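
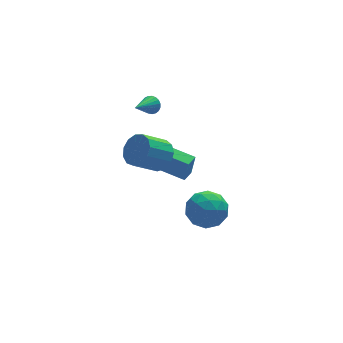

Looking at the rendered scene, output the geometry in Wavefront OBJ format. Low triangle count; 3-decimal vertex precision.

v 2.66 1.93 -0.529
v 3.201 1.296 0.058
v 1.822 1.115 1.136
v 1.28 1.75 0.549
v 3.293 1.824 0.263
v 1.914 1.644 1.342
v 3.184 2.387 0.217
v 1.804 2.207 1.296
v 2.908 2.804 -0.066
v 1.529 2.624 1.013
v 2.553 2.944 -0.496
v 1.174 2.764 0.583
v 2.232 2.762 -0.937
v 0.853 2.582 0.142
v 2.047 2.316 -1.248
v 0.668 2.136 -0.17
v 2.056 1.747 -1.331
v 0.677 1.567 -0.253
v 2.257 1.237 -1.16
v 0.878 1.056 -0.081
v 2.586 0.946 -0.788
v 1.207 0.766 0.29
v 2.938 0.968 -0.334
v 1.559 0.788 0.744
v 2.786 3.613 -3.028
v 2.98 3.503 -1.615
v 3.379 4.164 -3.066
v 3.573 4.053 -1.654
v 4.127 2.147 -3.326
v 4.321 2.036 -1.914
v 4.72 2.697 -3.365
v 4.914 2.587 -1.952
v 3.651 -2.744 -1.263
v 4.334 -3.139 -0.375
v 2.186 -3.801 -0.605
v 2.869 -4.196 0.283
v 2.522 -3.06 0.261
v 3.427 -2.407 -0.146
v 3.093 -4.533 -0.834
v 3.998 -3.88 -1.241
v 3.989 -4.245 -0.11
v 3.637 -3.334 0.567
v 2.883 -3.606 -1.547
v 2.531 -2.695 -0.87
v 4.121 -2.849 -0.877
v 2.399 -4.091 -0.103
v 2.195 -3.423 -0.116
v 2.596 -3.656 0.406
v 3.588 -2.418 -0.742
v 3.99 -2.651 -0.22
v 2.924 -2.604 0.154
v 2.53 -4.289 -0.76
v 2.932 -4.522 -0.238
v 3.924 -3.284 -1.386
v 4.325 -3.517 -0.864
v 3.596 -4.336 -1.134
v 4.32 -3.731 -0.199
v 3.459 -4.352 0.188
v 3.59 -4.55 -0.469
v 4.123 -4.167 -0.708
v 4.113 -3.196 0.199
v 3.252 -3.817 0.585
v 3.047 -3.149 0.572
v 3.58 -2.765 0.333
v 3.91 -3.846 0.354
v 3.268 -3.123 -1.565
v 2.407 -3.744 -1.179
v 2.94 -4.175 -1.313
v 3.473 -3.791 -1.552
v 3.061 -2.588 -1.168
v 2.2 -3.209 -0.781
v 2.397 -2.773 -0.272
v 2.93 -2.39 -0.511
v 2.61 -3.094 -1.334
v 2.433 2.641 3.216
v 2.58 2.894 3.716
v 1.267 1.839 3.964
v 2.417 3.049 3.628
v 2.256 3.132 3.468
v 2.127 3.131 3.265
v 2.05 3.045 3.053
v 2.039 2.889 2.869
v 2.096 2.69 2.746
v 2.212 2.483 2.703
v 2.365 2.303 2.749
v 2.531 2.181 2.876
v 2.679 2.139 3.062
v 2.784 2.183 3.274
v 2.829 2.307 3.476
v 2.805 2.488 3.633
v 2.717 2.696 3.718
f 2 1 5
f 2 5 3
f 3 5 6
f 3 6 4
f 5 1 7
f 5 7 6
f 6 7 8
f 6 8 4
f 7 1 9
f 7 9 8
f 8 9 10
f 8 10 4
f 9 1 11
f 9 11 10
f 10 11 12
f 10 12 4
f 11 1 13
f 11 13 12
f 12 13 14
f 12 14 4
f 13 1 15
f 13 15 14
f 14 15 16
f 14 16 4
f 15 1 17
f 15 17 16
f 16 17 18
f 16 18 4
f 17 1 19
f 17 19 18
f 18 19 20
f 18 20 4
f 19 1 21
f 19 21 20
f 20 21 22
f 20 22 4
f 21 1 23
f 21 23 22
f 22 23 24
f 22 24 4
f 23 1 2
f 23 2 24
f 24 2 3
f 24 3 4
f 26 28 25
f 29 26 25
f 25 28 27
f 27 29 25
f 26 32 28
f 30 26 29
f 30 32 26
f 28 32 27
f 31 29 27
f 27 32 31
f 31 30 29
f 32 30 31
f 33 70 49
f 70 44 73
f 49 73 38
f 70 73 49
f 33 49 45
f 49 38 50
f 45 50 34
f 49 50 45
f 33 45 54
f 45 34 55
f 54 55 40
f 45 55 54
f 33 54 66
f 54 40 69
f 66 69 43
f 54 69 66
f 33 66 70
f 66 43 74
f 70 74 44
f 66 74 70
f 34 50 61
f 50 38 64
f 61 64 42
f 50 64 61
f 38 73 51
f 73 44 72
f 51 72 37
f 73 72 51
f 44 74 71
f 74 43 67
f 71 67 35
f 74 67 71
f 43 69 68
f 69 40 56
f 68 56 39
f 69 56 68
f 40 55 60
f 55 34 57
f 60 57 41
f 55 57 60
f 36 62 48
f 62 42 63
f 48 63 37
f 62 63 48
f 36 48 46
f 48 37 47
f 46 47 35
f 48 47 46
f 36 46 53
f 46 35 52
f 53 52 39
f 46 52 53
f 36 53 58
f 53 39 59
f 58 59 41
f 53 59 58
f 36 58 62
f 58 41 65
f 62 65 42
f 58 65 62
f 37 63 51
f 63 42 64
f 51 64 38
f 63 64 51
f 35 47 71
f 47 37 72
f 71 72 44
f 47 72 71
f 39 52 68
f 52 35 67
f 68 67 43
f 52 67 68
f 41 59 60
f 59 39 56
f 60 56 40
f 59 56 60
f 42 65 61
f 65 41 57
f 61 57 34
f 65 57 61
f 76 75 78
f 76 78 77
f 78 75 79
f 78 79 77
f 79 75 80
f 79 80 77
f 80 75 81
f 80 81 77
f 81 75 82
f 81 82 77
f 82 75 83
f 82 83 77
f 83 75 84
f 83 84 77
f 84 75 85
f 84 85 77
f 85 75 86
f 85 86 77
f 86 75 87
f 86 87 77
f 87 75 88
f 87 88 77
f 88 75 89
f 88 89 77
f 89 75 90
f 89 90 77
f 90 75 91
f 90 91 77
f 91 75 76
f 91 76 77



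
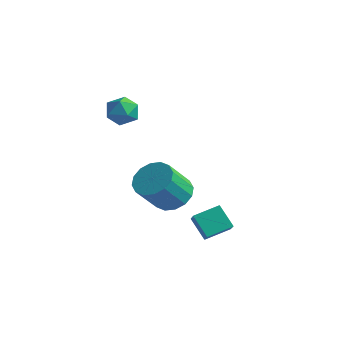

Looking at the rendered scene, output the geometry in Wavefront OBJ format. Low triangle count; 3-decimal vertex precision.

v 0.748 3.169 -3.038
v 1.753 3.285 -2.843
v 1.617 2.087 -1.428
v 0.612 1.971 -1.622
v 1.511 3.659 -2.55
v 1.376 2.461 -1.134
v 1.065 3.902 -2.387
v 0.93 2.703 -0.971
v 0.534 3.948 -2.399
v 0.398 2.75 -0.983
v 0.06 3.786 -2.582
v -0.075 2.587 -1.166
v -0.229 3.458 -2.887
v -0.365 2.26 -1.471
v -0.257 3.053 -3.232
v -0.393 1.855 -1.817
v -0.016 2.679 -3.526
v -0.151 1.481 -2.11
v 0.43 2.437 -3.689
v 0.295 1.238 -2.273
v 0.962 2.39 -3.677
v 0.826 1.192 -2.261
v 1.435 2.553 -3.494
v 1.3 1.354 -2.078
v 1.725 2.88 -3.189
v 1.589 1.682 -1.773
v -1.131 2.135 2.774
v -0.82 2.494 2.067
v -0.92 0.886 2.233
v -0.609 1.245 1.526
v -0.172 1.293 2.255
v -0.303 2.065 2.59
v -1.437 1.315 1.71
v -1.568 2.087 2.045
v -1.009 1.987 1.41
v -0.227 1.974 1.747
v -1.513 1.406 2.553
v -0.731 1.393 2.89
v 2.697 2.141 -3.415
v 3.348 1.561 -2.728
v 3.236 3.219 -3.017
v 3.888 2.64 -2.33
v 3.572 2.04 -4.33
v 4.224 1.461 -3.643
v 4.112 3.119 -3.932
v 4.763 2.539 -3.245
f 2 1 5
f 2 5 3
f 3 5 6
f 3 6 4
f 5 1 7
f 5 7 6
f 6 7 8
f 6 8 4
f 7 1 9
f 7 9 8
f 8 9 10
f 8 10 4
f 9 1 11
f 9 11 10
f 10 11 12
f 10 12 4
f 11 1 13
f 11 13 12
f 12 13 14
f 12 14 4
f 13 1 15
f 13 15 14
f 14 15 16
f 14 16 4
f 15 1 17
f 15 17 16
f 16 17 18
f 16 18 4
f 17 1 19
f 17 19 18
f 18 19 20
f 18 20 4
f 19 1 21
f 19 21 20
f 20 21 22
f 20 22 4
f 21 1 23
f 21 23 22
f 22 23 24
f 22 24 4
f 23 1 25
f 23 25 24
f 24 25 26
f 24 26 4
f 25 1 2
f 25 2 26
f 26 2 3
f 26 3 4
f 27 38 32
f 27 32 28
f 27 28 34
f 27 34 37
f 27 37 38
f 28 32 36
f 32 38 31
f 38 37 29
f 37 34 33
f 34 28 35
f 30 36 31
f 30 31 29
f 30 29 33
f 30 33 35
f 30 35 36
f 31 36 32
f 29 31 38
f 33 29 37
f 35 33 34
f 36 35 28
f 40 42 39
f 43 40 39
f 39 42 41
f 41 43 39
f 40 46 42
f 44 40 43
f 44 46 40
f 42 46 41
f 45 43 41
f 41 46 45
f 45 44 43
f 46 44 45



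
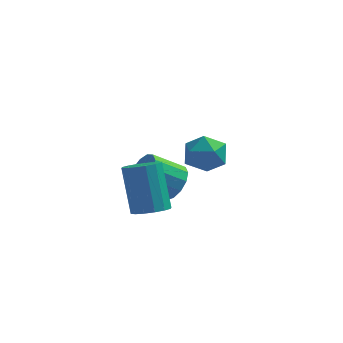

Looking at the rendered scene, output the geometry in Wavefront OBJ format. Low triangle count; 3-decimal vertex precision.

v -1.754 -0.17 2.894
v -1.413 0.039 3.586
v -1.407 -1.399 3.094
v -1.066 -1.19 3.786
v -1.861 -1.167 3.71
v -2.075 -0.407 3.587
v -0.745 -0.953 3.093
v -0.959 -0.193 2.97
v -0.789 -0.445 3.709
v -1.478 -0.578 4.09
v -1.342 -0.782 2.59
v -2.031 -0.915 2.971
v -3.246 -0.071 0.057
v -2.811 0.435 -0.076
v -3.238 1.236 1.57
v -3.674 0.731 1.703
v -3.119 0.542 -0.208
v -3.546 1.344 1.438
v -3.461 0.486 -0.27
v -3.888 1.287 1.377
v -3.746 0.28 -0.243
v -4.173 1.081 1.403
v -3.896 -0.02 -0.137
v -4.323 0.782 1.51
v -3.873 -0.333 0.022
v -4.3 0.468 1.668
v -3.682 -0.576 0.19
v -4.109 0.225 1.836
v -3.374 -0.684 0.322
v -3.801 0.118 1.968
v -3.032 -0.627 0.383
v -3.459 0.174 2.03
v -2.747 -0.421 0.357
v -3.174 0.38 2.003
v -2.597 -0.122 0.25
v -3.024 0.68 1.897
v -2.62 0.192 0.092
v -3.047 0.993 1.738
v -2.942 3.291 -0.794
v -2.476 3.225 -0.172
v -3.552 2.863 0.596
v -4.018 2.929 -0.026
v -2.619 3.64 -0.176
v -3.695 3.279 0.592
v -2.864 3.945 -0.376
v -3.94 3.583 0.391
v -3.134 4.042 -0.709
v -4.21 3.68 0.058
v -3.343 3.901 -1.069
v -4.419 3.539 -0.301
v -3.425 3.566 -1.341
v -4.501 3.204 -0.574
v -3.353 3.143 -1.44
v -4.429 2.781 -0.672
v -3.151 2.768 -1.333
v -4.227 2.406 -0.566
v -2.883 2.559 -1.055
v -3.958 2.197 -0.288
v -2.633 2.582 -0.695
v -3.709 2.22 0.073
v -2.481 2.83 -0.365
v -3.557 2.468 0.402
f 1 12 6
f 1 6 2
f 1 2 8
f 1 8 11
f 1 11 12
f 2 6 10
f 6 12 5
f 12 11 3
f 11 8 7
f 8 2 9
f 4 10 5
f 4 5 3
f 4 3 7
f 4 7 9
f 4 9 10
f 5 10 6
f 3 5 12
f 7 3 11
f 9 7 8
f 10 9 2
f 14 13 17
f 14 17 15
f 15 17 18
f 15 18 16
f 17 13 19
f 17 19 18
f 18 19 20
f 18 20 16
f 19 13 21
f 19 21 20
f 20 21 22
f 20 22 16
f 21 13 23
f 21 23 22
f 22 23 24
f 22 24 16
f 23 13 25
f 23 25 24
f 24 25 26
f 24 26 16
f 25 13 27
f 25 27 26
f 26 27 28
f 26 28 16
f 27 13 29
f 27 29 28
f 28 29 30
f 28 30 16
f 29 13 31
f 29 31 30
f 30 31 32
f 30 32 16
f 31 13 33
f 31 33 32
f 32 33 34
f 32 34 16
f 33 13 35
f 33 35 34
f 34 35 36
f 34 36 16
f 35 13 37
f 35 37 36
f 36 37 38
f 36 38 16
f 37 13 14
f 37 14 38
f 38 14 15
f 38 15 16
f 40 39 43
f 40 43 41
f 41 43 44
f 41 44 42
f 43 39 45
f 43 45 44
f 44 45 46
f 44 46 42
f 45 39 47
f 45 47 46
f 46 47 48
f 46 48 42
f 47 39 49
f 47 49 48
f 48 49 50
f 48 50 42
f 49 39 51
f 49 51 50
f 50 51 52
f 50 52 42
f 51 39 53
f 51 53 52
f 52 53 54
f 52 54 42
f 53 39 55
f 53 55 54
f 54 55 56
f 54 56 42
f 55 39 57
f 55 57 56
f 56 57 58
f 56 58 42
f 57 39 59
f 57 59 58
f 58 59 60
f 58 60 42
f 59 39 61
f 59 61 60
f 60 61 62
f 60 62 42
f 61 39 40
f 61 40 62
f 62 40 41
f 62 41 42



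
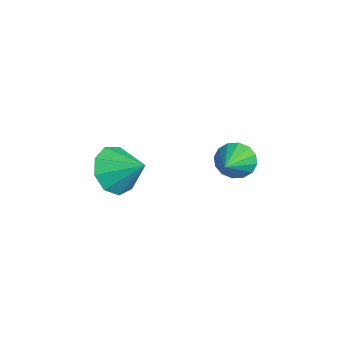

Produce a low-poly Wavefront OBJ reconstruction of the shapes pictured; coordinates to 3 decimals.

v -3.918 1.417 -3.158
v -3.544 1.604 -3.694
v -2.742 0.883 -2.522
v -3.536 1.88 -3.477
v -3.63 2.033 -3.174
v -3.802 2.02 -2.867
v -4.005 1.846 -2.638
v -4.184 1.557 -2.548
v -4.293 1.231 -2.622
v -4.301 0.954 -2.839
v -4.206 0.801 -3.142
v -4.035 0.814 -3.449
v -3.832 0.988 -3.678
v -3.652 1.277 -3.768
v -3.269 -2.317 -2.722
v -2.507 -2.739 -2.983
v -2.591 -1.503 -2.058
v -2.65 -2.289 -3.388
v -3.083 -1.852 -3.482
v -3.603 -1.632 -3.22
v -3.967 -1.733 -2.725
v -4.004 -2.107 -2.229
v -3.698 -2.579 -1.963
v -3.19 -2.928 -2.053
v -2.72 -2.992 -2.456
f 2 1 4
f 2 4 3
f 4 1 5
f 4 5 3
f 5 1 6
f 5 6 3
f 6 1 7
f 6 7 3
f 7 1 8
f 7 8 3
f 8 1 9
f 8 9 3
f 9 1 10
f 9 10 3
f 10 1 11
f 10 11 3
f 11 1 12
f 11 12 3
f 12 1 13
f 12 13 3
f 13 1 14
f 13 14 3
f 14 1 2
f 14 2 3
f 16 15 18
f 16 18 17
f 18 15 19
f 18 19 17
f 19 15 20
f 19 20 17
f 20 15 21
f 20 21 17
f 21 15 22
f 21 22 17
f 22 15 23
f 22 23 17
f 23 15 24
f 23 24 17
f 24 15 25
f 24 25 17
f 25 15 16
f 25 16 17



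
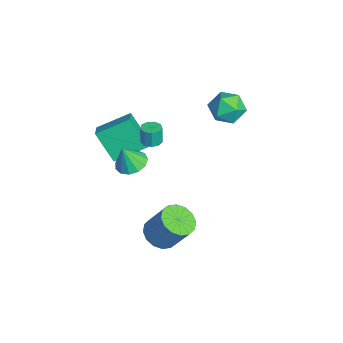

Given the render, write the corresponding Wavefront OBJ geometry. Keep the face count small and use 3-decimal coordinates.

v 2.42 -1.085 1.948
v 2.787 -1.493 1.988
v 2.686 -1.484 2.993
v 2.32 -1.075 2.952
v 2.962 -1.161 2.003
v 2.861 -1.151 3.008
v 2.885 -0.793 1.991
v 2.784 -0.783 2.996
v 2.59 -0.562 1.959
v 2.489 -0.552 2.964
v 2.216 -0.575 1.922
v 2.115 -0.565 2.927
v 1.937 -0.827 1.897
v 1.836 -0.817 2.901
v 1.885 -1.2 1.895
v 1.784 -1.19 2.9
v 2.083 -1.518 1.918
v 1.983 -1.509 2.923
v 2.439 -1.634 1.955
v 2.339 -1.625 2.96
v 2.263 -2.09 0.196
v 3.09 -2.325 0.064
v 2.337 -2.55 1.484
v 3.102 -1.864 0.228
v 2.848 -1.474 0.382
v 2.408 -1.28 0.477
v 1.922 -1.343 0.482
v 1.544 -1.643 0.397
v 1.394 -2.086 0.248
v 1.521 -2.529 0.082
v 1.882 -2.834 -0.048
v 2.365 -2.902 -0.1
v 2.815 -2.712 -0.058
v -0.572 -2.531 -1.848
v -1.447 -3.338 -0.241
v -0.612 -0.726 -0.964
v -1.486 -1.533 0.644
v 0.426 -2.727 -1.404
v -0.448 -3.534 0.204
v 0.387 -0.922 -0.519
v -0.488 -1.729 1.088
v 3.521 -0.856 -4.764
v 4.469 -0.911 -5.079
v 5.066 -0.079 -3.432
v 4.119 -0.024 -3.116
v 4.298 -0.452 -5.249
v 4.895 0.379 -3.601
v 3.918 -0.102 -5.288
v 4.516 0.729 -3.64
v 3.433 0.046 -5.187
v 4.03 0.878 -3.539
v 2.971 -0.047 -4.973
v 3.568 0.784 -3.325
v 2.657 -0.357 -4.702
v 3.254 0.474 -3.054
v 2.574 -0.801 -4.448
v 3.171 0.031 -2.801
v 2.745 -1.259 -4.279
v 3.342 -0.428 -2.631
v 3.124 -1.609 -4.24
v 3.722 -0.778 -2.592
v 3.61 -1.758 -4.341
v 4.207 -0.926 -2.693
v 4.072 -1.664 -4.555
v 4.669 -0.833 -2.907
v 4.386 -1.354 -4.826
v 4.983 -0.523 -3.178
v 0.439 3.708 3.047
v 0.855 4.044 2.129
v 0.325 2.116 2.411
v 0.741 2.452 1.493
v 1.343 2.414 2.367
v 1.414 3.398 2.76
v -0.234 2.762 1.78
v -0.163 3.746 2.173
v 0.439 3.46 1.346
v 1.414 3.245 1.709
v -0.234 2.915 2.831
v 0.741 2.7 3.194
f 2 1 5
f 2 5 3
f 3 5 6
f 3 6 4
f 5 1 7
f 5 7 6
f 6 7 8
f 6 8 4
f 7 1 9
f 7 9 8
f 8 9 10
f 8 10 4
f 9 1 11
f 9 11 10
f 10 11 12
f 10 12 4
f 11 1 13
f 11 13 12
f 12 13 14
f 12 14 4
f 13 1 15
f 13 15 14
f 14 15 16
f 14 16 4
f 15 1 17
f 15 17 16
f 16 17 18
f 16 18 4
f 17 1 19
f 17 19 18
f 18 19 20
f 18 20 4
f 19 1 2
f 19 2 20
f 20 2 3
f 20 3 4
f 22 21 24
f 22 24 23
f 24 21 25
f 24 25 23
f 25 21 26
f 25 26 23
f 26 21 27
f 26 27 23
f 27 21 28
f 27 28 23
f 28 21 29
f 28 29 23
f 29 21 30
f 29 30 23
f 30 21 31
f 30 31 23
f 31 21 32
f 31 32 23
f 32 21 33
f 32 33 23
f 33 21 22
f 33 22 23
f 35 37 34
f 38 35 34
f 34 37 36
f 36 38 34
f 35 41 37
f 39 35 38
f 39 41 35
f 37 41 36
f 40 38 36
f 36 41 40
f 40 39 38
f 41 39 40
f 43 42 46
f 43 46 44
f 44 46 47
f 44 47 45
f 46 42 48
f 46 48 47
f 47 48 49
f 47 49 45
f 48 42 50
f 48 50 49
f 49 50 51
f 49 51 45
f 50 42 52
f 50 52 51
f 51 52 53
f 51 53 45
f 52 42 54
f 52 54 53
f 53 54 55
f 53 55 45
f 54 42 56
f 54 56 55
f 55 56 57
f 55 57 45
f 56 42 58
f 56 58 57
f 57 58 59
f 57 59 45
f 58 42 60
f 58 60 59
f 59 60 61
f 59 61 45
f 60 42 62
f 60 62 61
f 61 62 63
f 61 63 45
f 62 42 64
f 62 64 63
f 63 64 65
f 63 65 45
f 64 42 66
f 64 66 65
f 65 66 67
f 65 67 45
f 66 42 43
f 66 43 67
f 67 43 44
f 67 44 45
f 68 79 73
f 68 73 69
f 68 69 75
f 68 75 78
f 68 78 79
f 69 73 77
f 73 79 72
f 79 78 70
f 78 75 74
f 75 69 76
f 71 77 72
f 71 72 70
f 71 70 74
f 71 74 76
f 71 76 77
f 72 77 73
f 70 72 79
f 74 70 78
f 76 74 75
f 77 76 69



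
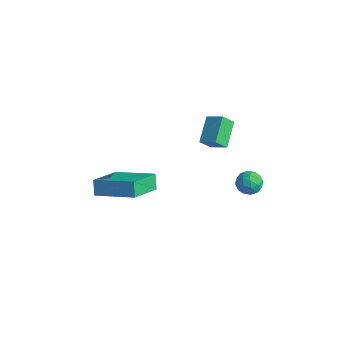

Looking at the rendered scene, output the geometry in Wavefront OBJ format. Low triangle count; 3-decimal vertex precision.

v -0.391 -4.954 1.609
v 1.416 -3.983 2.218
v -1.038 -3.171 0.684
v 0.769 -2.2 1.293
v -0.009 -5.2 0.867
v 1.798 -4.229 1.476
v -0.656 -3.417 -0.058
v 1.151 -2.446 0.551
v 0.732 0.937 3.823
v 1.591 1.201 4.262
v 0.87 1.525 3.197
v 1.73 1.789 3.635
v 1.47 -0.109 3.005
v 2.33 0.155 3.443
v 1.609 0.479 2.378
v 2.468 0.743 2.817
v 2.496 2.549 -0.128
v 3.182 2.366 -0.211
v 2.178 1.654 -0.789
v 2.864 1.471 -0.872
v 2.549 1.398 -0.234
v 2.745 1.951 0.174
v 2.615 2.069 -1.174
v 2.811 2.622 -0.766
v 3.255 2.069 -0.857
v 3.215 1.654 -0.277
v 2.145 2.366 -0.723
v 2.105 1.951 -0.143
v 2.867 2.536 -0.111
v 2.493 1.484 -0.889
v 2.307 1.441 -0.514
v 2.711 1.334 -0.562
v 2.61 2.292 0.115
v 3.014 2.184 0.066
v 2.641 1.615 0.052
v 2.346 1.836 -1.066
v 2.75 1.728 -1.115
v 2.649 2.686 -0.438
v 3.053 2.579 -0.486
v 2.719 2.405 -1.052
v 3.314 2.254 -0.54
v 3.126 1.728 -0.929
v 2.98 2.08 -1.106
v 3.096 2.405 -0.866
v 3.29 2.01 -0.199
v 3.102 1.484 -0.587
v 2.917 1.441 -0.212
v 3.033 1.766 0.028
v 3.333 1.836 -0.579
v 2.258 2.536 -0.413
v 2.07 2.01 -0.801
v 2.327 2.254 -1.028
v 2.443 2.579 -0.788
v 2.234 2.292 -0.071
v 2.046 1.766 -0.46
v 2.264 1.615 -0.134
v 2.38 1.94 0.106
v 2.027 2.184 -0.421
f 2 4 1
f 5 2 1
f 1 4 3
f 3 5 1
f 2 8 4
f 6 2 5
f 6 8 2
f 4 8 3
f 7 5 3
f 3 8 7
f 7 6 5
f 8 6 7
f 10 12 9
f 13 10 9
f 9 12 11
f 11 13 9
f 10 16 12
f 14 10 13
f 14 16 10
f 12 16 11
f 15 13 11
f 11 16 15
f 15 14 13
f 16 14 15
f 17 54 33
f 54 28 57
f 33 57 22
f 54 57 33
f 17 33 29
f 33 22 34
f 29 34 18
f 33 34 29
f 17 29 38
f 29 18 39
f 38 39 24
f 29 39 38
f 17 38 50
f 38 24 53
f 50 53 27
f 38 53 50
f 17 50 54
f 50 27 58
f 54 58 28
f 50 58 54
f 18 34 45
f 34 22 48
f 45 48 26
f 34 48 45
f 22 57 35
f 57 28 56
f 35 56 21
f 57 56 35
f 28 58 55
f 58 27 51
f 55 51 19
f 58 51 55
f 27 53 52
f 53 24 40
f 52 40 23
f 53 40 52
f 24 39 44
f 39 18 41
f 44 41 25
f 39 41 44
f 20 46 32
f 46 26 47
f 32 47 21
f 46 47 32
f 20 32 30
f 32 21 31
f 30 31 19
f 32 31 30
f 20 30 37
f 30 19 36
f 37 36 23
f 30 36 37
f 20 37 42
f 37 23 43
f 42 43 25
f 37 43 42
f 20 42 46
f 42 25 49
f 46 49 26
f 42 49 46
f 21 47 35
f 47 26 48
f 35 48 22
f 47 48 35
f 19 31 55
f 31 21 56
f 55 56 28
f 31 56 55
f 23 36 52
f 36 19 51
f 52 51 27
f 36 51 52
f 25 43 44
f 43 23 40
f 44 40 24
f 43 40 44
f 26 49 45
f 49 25 41
f 45 41 18
f 49 41 45



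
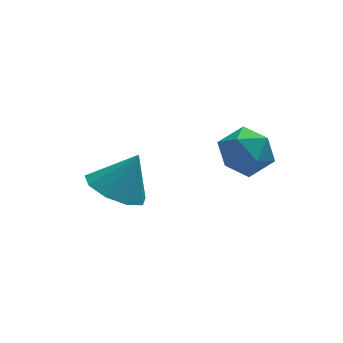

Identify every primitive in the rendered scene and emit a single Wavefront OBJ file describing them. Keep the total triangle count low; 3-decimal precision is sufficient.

v 0.137 0.324 1.117
v 0.643 0.772 0.749
v 0.703 0.476 2.083
v 0.246 1.064 0.936
v -0.202 1.009 1.207
v -0.491 0.634 1.436
v -0.487 0.113 1.516
v -0.191 -0.309 1.409
v 0.259 -0.435 1.166
v 0.652 -0.206 0.899
v 0.803 0.271 0.735
v 1.975 -1.632 3.901
v 2.56 -1.487 4.2
v 2.48 -2.353 3.26
v 3.065 -2.208 3.559
v 2.585 -2.534 3.9
v 2.273 -2.088 4.296
v 2.767 -1.752 3.164
v 2.455 -1.306 3.56
v 3.05 -1.561 3.744
v 2.937 -2.044 4.199
v 2.103 -1.796 3.261
v 1.99 -2.279 3.716
f 2 1 4
f 2 4 3
f 4 1 5
f 4 5 3
f 5 1 6
f 5 6 3
f 6 1 7
f 6 7 3
f 7 1 8
f 7 8 3
f 8 1 9
f 8 9 3
f 9 1 10
f 9 10 3
f 10 1 11
f 10 11 3
f 11 1 2
f 11 2 3
f 12 23 17
f 12 17 13
f 12 13 19
f 12 19 22
f 12 22 23
f 13 17 21
f 17 23 16
f 23 22 14
f 22 19 18
f 19 13 20
f 15 21 16
f 15 16 14
f 15 14 18
f 15 18 20
f 15 20 21
f 16 21 17
f 14 16 23
f 18 14 22
f 20 18 19
f 21 20 13



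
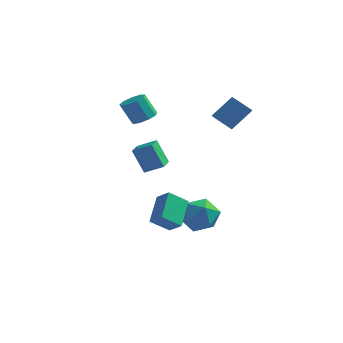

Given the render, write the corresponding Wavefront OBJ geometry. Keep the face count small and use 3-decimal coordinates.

v 2.492 -0.366 3.419
v 3.391 0.415 4.576
v 1.865 0.832 3.097
v 2.764 1.613 4.254
v 3.216 -0.173 2.726
v 4.115 0.608 3.883
v 2.589 1.025 2.404
v 3.488 1.806 3.561
v -1.64 0.119 2.781
v -0.974 -0.015 3.144
v -1.655 0.008 4.402
v -2.32 0.141 4.039
v -1.05 0.504 3.094
v -1.731 0.527 4.351
v -1.402 0.842 2.897
v -2.083 0.865 4.154
v -1.866 0.842 2.646
v -2.547 0.865 3.903
v -2.223 0.503 2.458
v -2.904 0.526 3.716
v -2.307 -0.015 2.422
v -2.988 0.008 3.679
v -2.079 -0.471 2.554
v -2.76 -0.448 3.811
v -1.645 -0.651 2.792
v -2.326 -0.628 4.05
v -1.209 -0.471 3.025
v -1.89 -0.448 4.283
v -1.147 -1.593 -0.421
v -1.874 -1.388 1
v -1.218 -0.423 -0.627
v -1.946 -0.218 0.795
v -0.114 -1.442 0.085
v -0.842 -1.237 1.507
v -0.186 -0.272 -0.12
v -0.913 -0.067 1.301
v 0.905 -3.892 -3.245
v -0.008 -4.42 -2.452
v 0.826 -2.296 -2.274
v -0.088 -2.824 -1.481
v 1.648 -4.236 -2.619
v 0.734 -4.764 -1.826
v 1.568 -2.64 -1.648
v 0.655 -3.168 -0.855
v 1.079 -0.628 -3.054
v 2.019 -0.813 -2.333
v 1.681 -2.067 -4.207
v 2.621 -2.252 -3.486
v 1.514 -2.517 -3.109
v 1.143 -1.628 -2.396
v 2.557 -1.252 -4.144
v 2.186 -0.363 -3.431
v 2.933 -1.198 -3.007
v 2.288 -1.981 -2.367
v 1.412 -0.899 -4.173
v 0.767 -1.682 -3.533
f 2 4 1
f 5 2 1
f 1 4 3
f 3 5 1
f 2 8 4
f 6 2 5
f 6 8 2
f 4 8 3
f 7 5 3
f 3 8 7
f 7 6 5
f 8 6 7
f 10 9 13
f 10 13 11
f 11 13 14
f 11 14 12
f 13 9 15
f 13 15 14
f 14 15 16
f 14 16 12
f 15 9 17
f 15 17 16
f 16 17 18
f 16 18 12
f 17 9 19
f 17 19 18
f 18 19 20
f 18 20 12
f 19 9 21
f 19 21 20
f 20 21 22
f 20 22 12
f 21 9 23
f 21 23 22
f 22 23 24
f 22 24 12
f 23 9 25
f 23 25 24
f 24 25 26
f 24 26 12
f 25 9 27
f 25 27 26
f 26 27 28
f 26 28 12
f 27 9 10
f 27 10 28
f 28 10 11
f 28 11 12
f 30 32 29
f 33 30 29
f 29 32 31
f 31 33 29
f 30 36 32
f 34 30 33
f 34 36 30
f 32 36 31
f 35 33 31
f 31 36 35
f 35 34 33
f 36 34 35
f 38 40 37
f 41 38 37
f 37 40 39
f 39 41 37
f 38 44 40
f 42 38 41
f 42 44 38
f 40 44 39
f 43 41 39
f 39 44 43
f 43 42 41
f 44 42 43
f 45 56 50
f 45 50 46
f 45 46 52
f 45 52 55
f 45 55 56
f 46 50 54
f 50 56 49
f 56 55 47
f 55 52 51
f 52 46 53
f 48 54 49
f 48 49 47
f 48 47 51
f 48 51 53
f 48 53 54
f 49 54 50
f 47 49 56
f 51 47 55
f 53 51 52
f 54 53 46



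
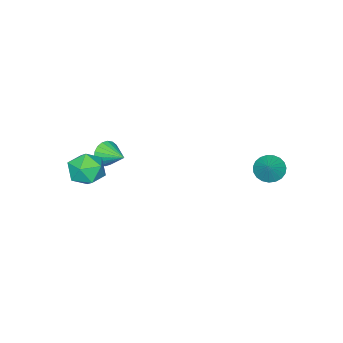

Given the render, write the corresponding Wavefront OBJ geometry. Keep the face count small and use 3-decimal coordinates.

v 0.227 -3.371 0.793
v 0.588 -3.623 1.437
v 0.373 -2.049 1.227
v 0.85 -3.579 1.213
v 0.988 -3.493 0.907
v 0.976 -3.384 0.578
v 0.815 -3.272 0.291
v 0.538 -3.18 0.104
v 0.199 -3.125 0.053
v -0.135 -3.12 0.149
v -0.397 -3.164 0.372
v -0.535 -3.249 0.679
v -0.523 -3.359 1.008
v -0.362 -3.471 1.295
v -0.085 -3.563 1.482
v 0.254 -3.617 1.533
v -4.284 3.396 0.336
v -3.669 3.418 -0.221
v -3.516 3.864 1.204
v -3.813 3.729 -0.261
v -4.038 3.982 -0.198
v -4.306 4.135 -0.042
v -4.571 4.159 0.179
v -4.785 4.052 0.427
v -4.913 3.831 0.659
v -4.933 3.535 0.835
v -4.84 3.215 0.926
v -4.651 2.927 0.914
v -4.399 2.719 0.802
v -4.127 2.629 0.61
v -3.882 2.671 0.37
v -3.707 2.839 0.125
v -3.631 3.103 -0.084
v 1.404 -2.596 1.594
v 2.204 -1.907 1.777
v 2.476 -3.593 0.663
v 3.276 -2.904 0.846
v 2.885 -3.497 1.649
v 2.223 -2.881 2.225
v 2.457 -2.619 0.215
v 1.795 -2.003 0.791
v 2.855 -1.921 0.925
v 3.12 -2.464 1.812
v 1.56 -3.036 0.628
v 1.825 -3.579 1.515
f 2 1 4
f 2 4 3
f 4 1 5
f 4 5 3
f 5 1 6
f 5 6 3
f 6 1 7
f 6 7 3
f 7 1 8
f 7 8 3
f 8 1 9
f 8 9 3
f 9 1 10
f 9 10 3
f 10 1 11
f 10 11 3
f 11 1 12
f 11 12 3
f 12 1 13
f 12 13 3
f 13 1 14
f 13 14 3
f 14 1 15
f 14 15 3
f 15 1 16
f 15 16 3
f 16 1 2
f 16 2 3
f 18 17 20
f 18 20 19
f 20 17 21
f 20 21 19
f 21 17 22
f 21 22 19
f 22 17 23
f 22 23 19
f 23 17 24
f 23 24 19
f 24 17 25
f 24 25 19
f 25 17 26
f 25 26 19
f 26 17 27
f 26 27 19
f 27 17 28
f 27 28 19
f 28 17 29
f 28 29 19
f 29 17 30
f 29 30 19
f 30 17 31
f 30 31 19
f 31 17 32
f 31 32 19
f 32 17 33
f 32 33 19
f 33 17 18
f 33 18 19
f 34 45 39
f 34 39 35
f 34 35 41
f 34 41 44
f 34 44 45
f 35 39 43
f 39 45 38
f 45 44 36
f 44 41 40
f 41 35 42
f 37 43 38
f 37 38 36
f 37 36 40
f 37 40 42
f 37 42 43
f 38 43 39
f 36 38 45
f 40 36 44
f 42 40 41
f 43 42 35



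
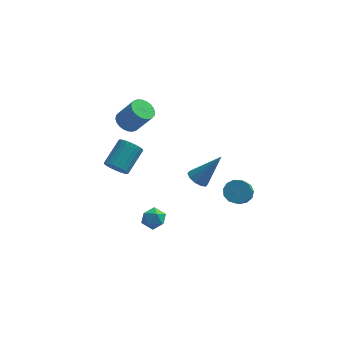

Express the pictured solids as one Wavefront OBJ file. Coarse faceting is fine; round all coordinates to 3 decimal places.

v -2.451 1.277 2.279
v -1.975 1.724 2.028
v -1.132 1.511 3.251
v -1.609 1.063 3.501
v -2.137 1.892 2.169
v -1.294 1.679 3.392
v -2.347 1.967 2.327
v -1.504 1.754 3.55
v -2.573 1.937 2.478
v -1.73 1.723 3.7
v -2.78 1.806 2.598
v -1.938 1.593 3.82
v -2.938 1.594 2.669
v -2.095 1.381 3.892
v -3.021 1.334 2.682
v -2.178 1.121 3.904
v -3.018 1.066 2.632
v -2.175 0.853 3.855
v -2.928 0.829 2.529
v -2.085 0.616 3.752
v -2.766 0.661 2.388
v -1.923 0.448 3.611
v -2.556 0.586 2.23
v -1.713 0.373 3.453
v -2.33 0.617 2.08
v -1.487 0.403 3.302
v -2.122 0.747 1.96
v -1.28 0.534 3.182
v -1.965 0.959 1.888
v -1.122 0.746 3.111
v -1.882 1.219 1.876
v -1.039 1.006 3.098
v -1.885 1.487 1.925
v -1.042 1.274 3.148
v 3.495 -1.803 -0.132
v 4.176 -1.744 -0.042
v 4.127 -3.197 1.301
v 3.445 -3.257 1.212
v 4.011 -1.502 0.213
v 3.961 -2.955 1.557
v 3.682 -1.356 0.359
v 3.632 -2.809 1.703
v 3.293 -1.352 0.349
v 3.243 -2.805 1.693
v 2.968 -1.491 0.187
v 2.919 -2.944 1.53
v 2.811 -1.729 -0.077
v 2.761 -3.183 1.267
v 2.871 -1.991 -0.358
v 2.821 -3.445 0.985
v 3.129 -2.193 -0.567
v 3.079 -3.647 0.776
v 3.503 -2.272 -0.638
v 3.453 -3.725 0.705
v 3.874 -2.201 -0.548
v 3.825 -3.655 0.795
v 4.125 -2.005 -0.326
v 4.076 -3.458 1.017
v -1.46 0.081 -3.946
v -0.967 0.057 -3.429
v -0.953 -0.817 -4.471
v -0.46 -0.841 -3.954
v -1.137 -1.022 -3.812
v -1.45 -0.467 -3.487
v -0.47 -0.293 -4.413
v -0.783 0.262 -4.088
v -0.355 -0.175 -3.717
v -0.768 -0.625 -3.346
v -1.152 -0.135 -4.554
v -1.565 -0.585 -4.183
v -3.293 2.716 -2.784
v -2.94 2.959 -3.363
v -2.294 4.228 -2.434
v -2.647 3.984 -1.856
v -3.184 3.099 -3.384
v -2.537 4.368 -2.455
v -3.443 3.18 -3.314
v -2.797 4.449 -2.385
v -3.68 3.19 -3.163
v -3.034 4.459 -2.235
v -3.858 3.128 -2.955
v -3.212 4.397 -2.026
v -3.95 3.003 -2.721
v -3.304 4.272 -1.792
v -3.942 2.835 -2.496
v -3.296 4.104 -1.567
v -3.835 2.648 -2.315
v -3.189 3.917 -1.386
v -3.646 2.472 -2.206
v -3 3.741 -1.277
v -3.403 2.332 -2.185
v -2.756 3.601 -1.256
v -3.143 2.251 -2.255
v -2.497 3.52 -1.326
v -2.906 2.241 -2.405
v -2.26 3.51 -1.477
v -2.728 2.303 -2.614
v -2.082 3.572 -1.685
v -2.636 2.428 -2.848
v -1.99 3.697 -1.919
v -2.644 2.596 -3.073
v -1.998 3.865 -2.144
v -2.751 2.783 -3.254
v -2.105 4.052 -2.325
v 1.224 0.207 -1.038
v 1.739 0.203 -1.418
v 2.376 0.573 0.518
v 1.601 0.574 -1.403
v 1.319 0.804 -1.248
v 1.001 0.806 -1.013
v 0.768 0.58 -0.788
v 0.709 0.211 -0.658
v 0.848 -0.16 -0.673
v 1.13 -0.39 -0.828
v 1.448 -0.392 -1.063
v 1.681 -0.166 -1.288
f 2 1 5
f 2 5 3
f 3 5 6
f 3 6 4
f 5 1 7
f 5 7 6
f 6 7 8
f 6 8 4
f 7 1 9
f 7 9 8
f 8 9 10
f 8 10 4
f 9 1 11
f 9 11 10
f 10 11 12
f 10 12 4
f 11 1 13
f 11 13 12
f 12 13 14
f 12 14 4
f 13 1 15
f 13 15 14
f 14 15 16
f 14 16 4
f 15 1 17
f 15 17 16
f 16 17 18
f 16 18 4
f 17 1 19
f 17 19 18
f 18 19 20
f 18 20 4
f 19 1 21
f 19 21 20
f 20 21 22
f 20 22 4
f 21 1 23
f 21 23 22
f 22 23 24
f 22 24 4
f 23 1 25
f 23 25 24
f 24 25 26
f 24 26 4
f 25 1 27
f 25 27 26
f 26 27 28
f 26 28 4
f 27 1 29
f 27 29 28
f 28 29 30
f 28 30 4
f 29 1 31
f 29 31 30
f 30 31 32
f 30 32 4
f 31 1 33
f 31 33 32
f 32 33 34
f 32 34 4
f 33 1 2
f 33 2 34
f 34 2 3
f 34 3 4
f 36 35 39
f 36 39 37
f 37 39 40
f 37 40 38
f 39 35 41
f 39 41 40
f 40 41 42
f 40 42 38
f 41 35 43
f 41 43 42
f 42 43 44
f 42 44 38
f 43 35 45
f 43 45 44
f 44 45 46
f 44 46 38
f 45 35 47
f 45 47 46
f 46 47 48
f 46 48 38
f 47 35 49
f 47 49 48
f 48 49 50
f 48 50 38
f 49 35 51
f 49 51 50
f 50 51 52
f 50 52 38
f 51 35 53
f 51 53 52
f 52 53 54
f 52 54 38
f 53 35 55
f 53 55 54
f 54 55 56
f 54 56 38
f 55 35 57
f 55 57 56
f 56 57 58
f 56 58 38
f 57 35 36
f 57 36 58
f 58 36 37
f 58 37 38
f 59 70 64
f 59 64 60
f 59 60 66
f 59 66 69
f 59 69 70
f 60 64 68
f 64 70 63
f 70 69 61
f 69 66 65
f 66 60 67
f 62 68 63
f 62 63 61
f 62 61 65
f 62 65 67
f 62 67 68
f 63 68 64
f 61 63 70
f 65 61 69
f 67 65 66
f 68 67 60
f 72 71 75
f 72 75 73
f 73 75 76
f 73 76 74
f 75 71 77
f 75 77 76
f 76 77 78
f 76 78 74
f 77 71 79
f 77 79 78
f 78 79 80
f 78 80 74
f 79 71 81
f 79 81 80
f 80 81 82
f 80 82 74
f 81 71 83
f 81 83 82
f 82 83 84
f 82 84 74
f 83 71 85
f 83 85 84
f 84 85 86
f 84 86 74
f 85 71 87
f 85 87 86
f 86 87 88
f 86 88 74
f 87 71 89
f 87 89 88
f 88 89 90
f 88 90 74
f 89 71 91
f 89 91 90
f 90 91 92
f 90 92 74
f 91 71 93
f 91 93 92
f 92 93 94
f 92 94 74
f 93 71 95
f 93 95 94
f 94 95 96
f 94 96 74
f 95 71 97
f 95 97 96
f 96 97 98
f 96 98 74
f 97 71 99
f 97 99 98
f 98 99 100
f 98 100 74
f 99 71 101
f 99 101 100
f 100 101 102
f 100 102 74
f 101 71 103
f 101 103 102
f 102 103 104
f 102 104 74
f 103 71 72
f 103 72 104
f 104 72 73
f 104 73 74
f 106 105 108
f 106 108 107
f 108 105 109
f 108 109 107
f 109 105 110
f 109 110 107
f 110 105 111
f 110 111 107
f 111 105 112
f 111 112 107
f 112 105 113
f 112 113 107
f 113 105 114
f 113 114 107
f 114 105 115
f 114 115 107
f 115 105 116
f 115 116 107
f 116 105 106
f 116 106 107



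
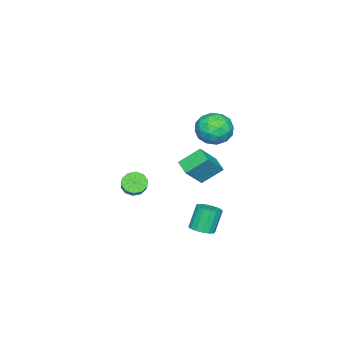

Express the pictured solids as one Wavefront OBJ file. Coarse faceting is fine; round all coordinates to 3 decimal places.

v 0.481 0.797 -4.783
v 0.905 0.119 -4.527
v 0.204 0.285 -2.922
v -0.221 0.963 -3.177
v 1.155 0.423 -4.45
v 0.454 0.589 -2.844
v 1.251 0.814 -4.448
v 0.55 0.98 -2.842
v 1.17 1.2 -4.523
v 0.469 1.366 -2.918
v 0.932 1.495 -4.658
v 0.23 1.661 -3.052
v 0.59 1.629 -4.821
v -0.112 1.795 -3.216
v 0.223 1.573 -4.976
v -0.479 1.739 -3.37
v -0.085 1.339 -5.086
v -0.786 1.505 -3.48
v -0.263 0.981 -5.127
v -0.965 1.147 -3.521
v -0.271 0.581 -5.089
v -0.972 0.747 -3.483
v -0.107 0.23 -4.981
v -0.808 0.396 -3.375
v 0.192 0.009 -4.827
v -0.509 0.175 -3.222
v 0.557 -0.031 -4.664
v -0.144 0.135 -3.058
v -0.432 2.407 4.219
v 0.753 2.113 3.902
v -0.993 0.467 3.918
v 0.192 0.173 3.601
v -0.085 0.479 4.793
v 0.262 1.677 4.98
v -0.502 0.903 2.84
v -0.155 2.101 3.027
v 0.71 1.183 3.05
v 0.968 0.921 4.257
v -1.208 1.659 3.563
v -0.95 1.397 4.77
v 0.21 2.43 4.087
v -0.45 0.15 3.733
v -0.613 0.329 4.434
v 0.084 0.157 4.248
v -0.079 2.174 4.72
v 0.618 2.001 4.534
v 0.125 1.041 5.058
v -0.858 0.579 3.286
v -0.161 0.406 3.1
v -0.324 2.423 3.572
v 0.373 2.251 3.386
v -0.365 1.539 2.762
v 0.881 1.711 3.4
v 0.551 0.571 3.223
v 0.143 1 2.776
v 0.347 1.704 2.885
v 1.033 1.557 4.109
v 0.703 0.417 3.932
v 0.54 0.596 4.633
v 0.744 1.301 4.743
v 1.007 1.011 3.608
v -0.943 2.163 3.888
v -1.273 1.023 3.711
v -0.984 1.279 3.077
v -0.78 1.984 3.187
v -0.791 2.009 4.597
v -1.121 0.869 4.42
v -0.587 0.876 4.935
v -0.383 1.58 5.044
v -1.247 1.569 4.212
v -1.569 0.708 0.385
v -0.285 0.279 1.816
v -0.882 1.572 0.029
v 0.402 1.143 1.46
v -0.762 -0.363 -0.66
v 0.522 -0.792 0.771
v -0.075 0.501 -1.016
v 1.209 0.072 0.415
v 0.127 -4.092 -2.402
v 0.76 -4.367 -2.863
v 1.587 -3.842 -2.038
v 0.953 -3.568 -1.578
v 0.633 -3.9 -3.032
v 1.459 -3.375 -2.207
v 0.311 -3.506 -2.96
v 1.138 -2.982 -2.135
v -0.08 -3.336 -2.676
v 0.746 -2.812 -1.851
v -0.393 -3.455 -2.287
v 0.434 -2.931 -1.462
v -0.507 -3.818 -1.942
v 0.32 -3.293 -1.117
v -0.379 -4.285 -1.773
v 0.447 -3.76 -0.948
v -0.058 -4.678 -1.845
v 0.769 -4.154 -1.02
v 0.334 -4.848 -2.129
v 1.16 -4.324 -1.304
v 0.646 -4.729 -2.518
v 1.473 -4.205 -1.693
f 2 1 5
f 2 5 3
f 3 5 6
f 3 6 4
f 5 1 7
f 5 7 6
f 6 7 8
f 6 8 4
f 7 1 9
f 7 9 8
f 8 9 10
f 8 10 4
f 9 1 11
f 9 11 10
f 10 11 12
f 10 12 4
f 11 1 13
f 11 13 12
f 12 13 14
f 12 14 4
f 13 1 15
f 13 15 14
f 14 15 16
f 14 16 4
f 15 1 17
f 15 17 16
f 16 17 18
f 16 18 4
f 17 1 19
f 17 19 18
f 18 19 20
f 18 20 4
f 19 1 21
f 19 21 20
f 20 21 22
f 20 22 4
f 21 1 23
f 21 23 22
f 22 23 24
f 22 24 4
f 23 1 25
f 23 25 24
f 24 25 26
f 24 26 4
f 25 1 27
f 25 27 26
f 26 27 28
f 26 28 4
f 27 1 2
f 27 2 28
f 28 2 3
f 28 3 4
f 29 66 45
f 66 40 69
f 45 69 34
f 66 69 45
f 29 45 41
f 45 34 46
f 41 46 30
f 45 46 41
f 29 41 50
f 41 30 51
f 50 51 36
f 41 51 50
f 29 50 62
f 50 36 65
f 62 65 39
f 50 65 62
f 29 62 66
f 62 39 70
f 66 70 40
f 62 70 66
f 30 46 57
f 46 34 60
f 57 60 38
f 46 60 57
f 34 69 47
f 69 40 68
f 47 68 33
f 69 68 47
f 40 70 67
f 70 39 63
f 67 63 31
f 70 63 67
f 39 65 64
f 65 36 52
f 64 52 35
f 65 52 64
f 36 51 56
f 51 30 53
f 56 53 37
f 51 53 56
f 32 58 44
f 58 38 59
f 44 59 33
f 58 59 44
f 32 44 42
f 44 33 43
f 42 43 31
f 44 43 42
f 32 42 49
f 42 31 48
f 49 48 35
f 42 48 49
f 32 49 54
f 49 35 55
f 54 55 37
f 49 55 54
f 32 54 58
f 54 37 61
f 58 61 38
f 54 61 58
f 33 59 47
f 59 38 60
f 47 60 34
f 59 60 47
f 31 43 67
f 43 33 68
f 67 68 40
f 43 68 67
f 35 48 64
f 48 31 63
f 64 63 39
f 48 63 64
f 37 55 56
f 55 35 52
f 56 52 36
f 55 52 56
f 38 61 57
f 61 37 53
f 57 53 30
f 61 53 57
f 72 74 71
f 75 72 71
f 71 74 73
f 73 75 71
f 72 78 74
f 76 72 75
f 76 78 72
f 74 78 73
f 77 75 73
f 73 78 77
f 77 76 75
f 78 76 77
f 80 79 83
f 80 83 81
f 81 83 84
f 81 84 82
f 83 79 85
f 83 85 84
f 84 85 86
f 84 86 82
f 85 79 87
f 85 87 86
f 86 87 88
f 86 88 82
f 87 79 89
f 87 89 88
f 88 89 90
f 88 90 82
f 89 79 91
f 89 91 90
f 90 91 92
f 90 92 82
f 91 79 93
f 91 93 92
f 92 93 94
f 92 94 82
f 93 79 95
f 93 95 94
f 94 95 96
f 94 96 82
f 95 79 97
f 95 97 96
f 96 97 98
f 96 98 82
f 97 79 99
f 97 99 98
f 98 99 100
f 98 100 82
f 99 79 80
f 99 80 100
f 100 80 81
f 100 81 82



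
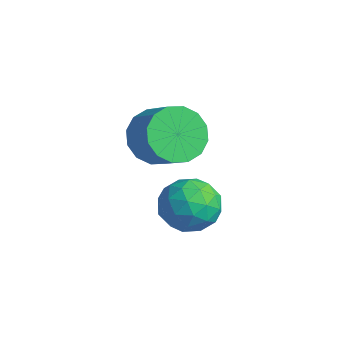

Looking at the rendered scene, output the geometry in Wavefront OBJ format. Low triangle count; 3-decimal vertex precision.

v 1.184 -2.197 2.084
v 1.592 -1.763 1.437
v 2.504 -1.708 2.049
v 2.096 -2.143 2.696
v 1.4 -1.439 1.694
v 2.312 -1.384 2.306
v 1.15 -1.319 2.055
v 2.063 -1.264 2.667
v 0.91 -1.434 2.424
v 1.822 -1.379 3.036
v 0.742 -1.753 2.702
v 1.654 -1.699 3.314
v 0.693 -2.192 2.814
v 1.605 -2.137 3.427
v 0.776 -2.632 2.731
v 1.688 -2.577 3.343
v 0.968 -2.956 2.474
v 1.88 -2.901 3.086
v 1.217 -3.076 2.113
v 2.13 -3.021 2.725
v 1.458 -2.961 1.744
v 2.37 -2.906 2.356
v 1.626 -2.641 1.466
v 2.538 -2.587 2.078
v 1.675 -2.203 1.353
v 2.587 -2.148 1.966
v 1.563 -1.555 -0.196
v 2.297 -1.078 -0.082
v 2.283 -2.742 0.142
v 3.017 -2.265 0.256
v 2.344 -2.183 0.823
v 1.899 -1.449 0.614
v 2.681 -2.371 -0.554
v 2.236 -1.637 -0.763
v 2.988 -1.582 -0.303
v 2.78 -1.465 0.548
v 1.8 -2.355 -0.488
v 1.592 -2.238 0.363
v 1.867 -1.212 -0.169
v 2.713 -2.608 0.229
v 2.318 -2.56 0.562
v 2.749 -2.279 0.629
v 1.633 -1.431 0.24
v 2.064 -1.15 0.307
v 2.092 -1.8 0.839
v 2.516 -2.67 -0.247
v 2.947 -2.389 -0.18
v 1.831 -1.541 -0.569
v 2.262 -1.26 -0.502
v 2.488 -2.02 -0.779
v 2.704 -1.228 -0.231
v 3.128 -1.925 -0.032
v 2.93 -1.988 -0.508
v 2.668 -1.556 -0.631
v 2.582 -1.159 0.269
v 3.005 -1.857 0.467
v 2.61 -1.809 0.8
v 2.348 -1.378 0.677
v 2.988 -1.456 0.139
v 1.575 -1.963 -0.407
v 1.998 -2.661 -0.209
v 2.232 -2.442 -0.617
v 1.97 -2.011 -0.74
v 1.452 -1.895 0.092
v 1.876 -2.592 0.291
v 1.912 -2.264 0.691
v 1.65 -1.832 0.568
v 1.592 -2.364 -0.079
f 2 1 5
f 2 5 3
f 3 5 6
f 3 6 4
f 5 1 7
f 5 7 6
f 6 7 8
f 6 8 4
f 7 1 9
f 7 9 8
f 8 9 10
f 8 10 4
f 9 1 11
f 9 11 10
f 10 11 12
f 10 12 4
f 11 1 13
f 11 13 12
f 12 13 14
f 12 14 4
f 13 1 15
f 13 15 14
f 14 15 16
f 14 16 4
f 15 1 17
f 15 17 16
f 16 17 18
f 16 18 4
f 17 1 19
f 17 19 18
f 18 19 20
f 18 20 4
f 19 1 21
f 19 21 20
f 20 21 22
f 20 22 4
f 21 1 23
f 21 23 22
f 22 23 24
f 22 24 4
f 23 1 25
f 23 25 24
f 24 25 26
f 24 26 4
f 25 1 2
f 25 2 26
f 26 2 3
f 26 3 4
f 27 64 43
f 64 38 67
f 43 67 32
f 64 67 43
f 27 43 39
f 43 32 44
f 39 44 28
f 43 44 39
f 27 39 48
f 39 28 49
f 48 49 34
f 39 49 48
f 27 48 60
f 48 34 63
f 60 63 37
f 48 63 60
f 27 60 64
f 60 37 68
f 64 68 38
f 60 68 64
f 28 44 55
f 44 32 58
f 55 58 36
f 44 58 55
f 32 67 45
f 67 38 66
f 45 66 31
f 67 66 45
f 38 68 65
f 68 37 61
f 65 61 29
f 68 61 65
f 37 63 62
f 63 34 50
f 62 50 33
f 63 50 62
f 34 49 54
f 49 28 51
f 54 51 35
f 49 51 54
f 30 56 42
f 56 36 57
f 42 57 31
f 56 57 42
f 30 42 40
f 42 31 41
f 40 41 29
f 42 41 40
f 30 40 47
f 40 29 46
f 47 46 33
f 40 46 47
f 30 47 52
f 47 33 53
f 52 53 35
f 47 53 52
f 30 52 56
f 52 35 59
f 56 59 36
f 52 59 56
f 31 57 45
f 57 36 58
f 45 58 32
f 57 58 45
f 29 41 65
f 41 31 66
f 65 66 38
f 41 66 65
f 33 46 62
f 46 29 61
f 62 61 37
f 46 61 62
f 35 53 54
f 53 33 50
f 54 50 34
f 53 50 54
f 36 59 55
f 59 35 51
f 55 51 28
f 59 51 55



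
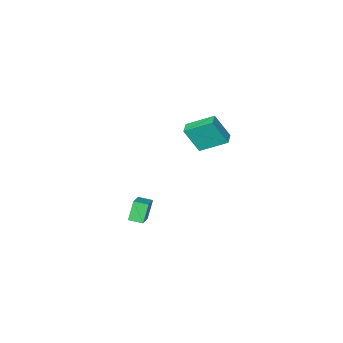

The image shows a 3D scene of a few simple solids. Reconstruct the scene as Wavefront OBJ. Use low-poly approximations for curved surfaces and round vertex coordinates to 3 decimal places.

v 3.049 2.87 2.014
v 2.551 2.589 3.114
v 2.477 3.432 1.898
v 1.978 3.151 2.999
v 3.882 3.849 2.641
v 3.383 3.568 3.742
v 3.309 4.411 2.526
v 2.811 4.13 3.626
v -5.181 -0.511 3.307
v -4.466 -1.043 4.883
v -4.647 0.111 3.275
v -3.932 -0.421 4.851
v -3.968 -1.599 2.389
v -3.253 -2.131 3.965
v -3.434 -0.977 2.357
v -2.719 -1.509 3.933
f 2 4 1
f 5 2 1
f 1 4 3
f 3 5 1
f 2 8 4
f 6 2 5
f 6 8 2
f 4 8 3
f 7 5 3
f 3 8 7
f 7 6 5
f 8 6 7
f 10 12 9
f 13 10 9
f 9 12 11
f 11 13 9
f 10 16 12
f 14 10 13
f 14 16 10
f 12 16 11
f 15 13 11
f 11 16 15
f 15 14 13
f 16 14 15



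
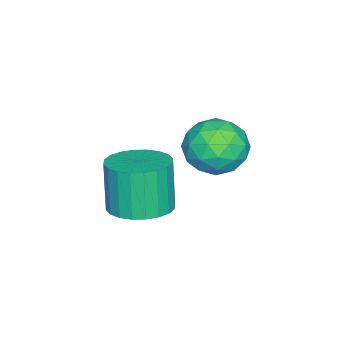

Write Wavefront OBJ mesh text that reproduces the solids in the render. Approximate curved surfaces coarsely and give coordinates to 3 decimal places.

v 0.207 1.053 -1.1
v 0.616 0.492 -1.536
v -0.356 0.088 -0.384
v 0.053 -0.473 -0.82
v 0.457 0.021 -0.305
v 0.805 0.617 -0.748
v -0.545 -0.037 -1.172
v -0.197 0.559 -1.615
v 0.151 -0.182 -1.58
v 0.771 -0.146 -1.044
v -0.511 0.726 -0.876
v 0.109 0.762 -0.34
v 0.461 0.857 -1.381
v -0.201 -0.277 -0.539
v 0.037 0.013 -0.237
v 0.277 -0.317 -0.493
v 0.572 0.931 -0.917
v 0.813 0.601 -1.174
v 0.719 0.324 -0.45
v -0.553 -0.021 -0.746
v -0.312 -0.351 -1.003
v -0.017 0.897 -1.427
v 0.223 0.567 -1.683
v -0.459 0.256 -1.47
v 0.428 0.131 -1.663
v 0.097 -0.436 -1.242
v -0.254 -0.18 -1.45
v -0.05 0.171 -1.709
v 0.792 0.152 -1.348
v 0.462 -0.415 -0.927
v 0.699 -0.125 -0.625
v 0.904 0.226 -0.885
v 0.519 -0.244 -1.374
v -0.202 0.995 -0.993
v -0.532 0.428 -0.572
v -0.644 0.354 -1.035
v -0.439 0.705 -1.295
v 0.163 1.016 -0.678
v -0.168 0.449 -0.257
v 0.31 0.409 -0.211
v 0.514 0.76 -0.47
v -0.259 0.824 -0.546
v 2.323 -0.585 -1.679
v 2.939 -0.183 -1.488
v 2.654 -0.353 -0.21
v 2.037 -0.755 -0.401
v 2.733 0.03 -1.505
v 2.448 -0.14 -0.228
v 2.466 0.15 -1.549
v 2.181 -0.02 -0.271
v 2.176 0.158 -1.613
v 1.891 -0.012 -0.335
v 1.909 0.053 -1.686
v 1.624 -0.118 -0.409
v 1.705 -0.15 -1.759
v 1.42 -0.32 -0.481
v 1.594 -0.418 -1.819
v 1.309 -0.588 -0.541
v 1.595 -0.712 -1.858
v 1.31 -0.882 -0.58
v 1.706 -0.987 -1.87
v 1.421 -1.157 -0.592
v 1.912 -1.2 -1.852
v 1.627 -1.37 -0.575
v 2.179 -1.32 -1.809
v 1.894 -1.49 -0.531
v 2.469 -1.328 -1.745
v 2.184 -1.498 -0.467
v 2.736 -1.222 -1.671
v 2.451 -1.393 -0.394
v 2.94 -1.02 -1.599
v 2.655 -1.19 -0.321
v 3.051 -0.752 -1.539
v 2.766 -0.922 -0.261
v 3.05 -0.458 -1.5
v 2.765 -0.628 -0.222
f 1 38 17
f 38 12 41
f 17 41 6
f 38 41 17
f 1 17 13
f 17 6 18
f 13 18 2
f 17 18 13
f 1 13 22
f 13 2 23
f 22 23 8
f 13 23 22
f 1 22 34
f 22 8 37
f 34 37 11
f 22 37 34
f 1 34 38
f 34 11 42
f 38 42 12
f 34 42 38
f 2 18 29
f 18 6 32
f 29 32 10
f 18 32 29
f 6 41 19
f 41 12 40
f 19 40 5
f 41 40 19
f 12 42 39
f 42 11 35
f 39 35 3
f 42 35 39
f 11 37 36
f 37 8 24
f 36 24 7
f 37 24 36
f 8 23 28
f 23 2 25
f 28 25 9
f 23 25 28
f 4 30 16
f 30 10 31
f 16 31 5
f 30 31 16
f 4 16 14
f 16 5 15
f 14 15 3
f 16 15 14
f 4 14 21
f 14 3 20
f 21 20 7
f 14 20 21
f 4 21 26
f 21 7 27
f 26 27 9
f 21 27 26
f 4 26 30
f 26 9 33
f 30 33 10
f 26 33 30
f 5 31 19
f 31 10 32
f 19 32 6
f 31 32 19
f 3 15 39
f 15 5 40
f 39 40 12
f 15 40 39
f 7 20 36
f 20 3 35
f 36 35 11
f 20 35 36
f 9 27 28
f 27 7 24
f 28 24 8
f 27 24 28
f 10 33 29
f 33 9 25
f 29 25 2
f 33 25 29
f 44 43 47
f 44 47 45
f 45 47 48
f 45 48 46
f 47 43 49
f 47 49 48
f 48 49 50
f 48 50 46
f 49 43 51
f 49 51 50
f 50 51 52
f 50 52 46
f 51 43 53
f 51 53 52
f 52 53 54
f 52 54 46
f 53 43 55
f 53 55 54
f 54 55 56
f 54 56 46
f 55 43 57
f 55 57 56
f 56 57 58
f 56 58 46
f 57 43 59
f 57 59 58
f 58 59 60
f 58 60 46
f 59 43 61
f 59 61 60
f 60 61 62
f 60 62 46
f 61 43 63
f 61 63 62
f 62 63 64
f 62 64 46
f 63 43 65
f 63 65 64
f 64 65 66
f 64 66 46
f 65 43 67
f 65 67 66
f 66 67 68
f 66 68 46
f 67 43 69
f 67 69 68
f 68 69 70
f 68 70 46
f 69 43 71
f 69 71 70
f 70 71 72
f 70 72 46
f 71 43 73
f 71 73 72
f 72 73 74
f 72 74 46
f 73 43 75
f 73 75 74
f 74 75 76
f 74 76 46
f 75 43 44
f 75 44 76
f 76 44 45
f 76 45 46



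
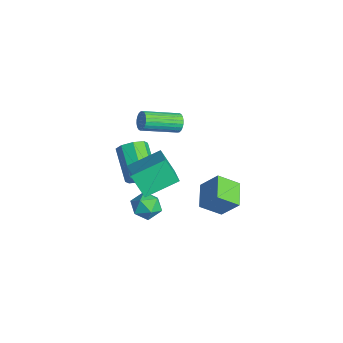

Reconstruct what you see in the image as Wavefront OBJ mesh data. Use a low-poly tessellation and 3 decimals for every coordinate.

v 0.096 1.823 -4.479
v -0.119 0.677 -3.633
v -1.265 2.385 -4.063
v -1.48 1.24 -3.217
v 0.74 2.54 -3.343
v 0.525 1.395 -2.497
v -0.621 3.103 -2.927
v -0.836 1.957 -2.081
v -2.683 0.487 1.143
v -2.371 0.309 0.675
v -2.485 -1.665 1.349
v -2.797 -1.487 1.817
v -2.203 0.352 0.827
v -2.317 -1.623 1.502
v -2.109 0.415 1.027
v -2.223 -1.56 1.702
v -2.102 0.489 1.245
v -2.216 -1.486 1.92
v -2.183 0.563 1.447
v -2.297 -1.412 2.122
v -2.341 0.625 1.603
v -2.455 -1.35 2.278
v -2.551 0.666 1.689
v -2.664 -1.308 2.364
v -2.78 0.681 1.692
v -2.894 -1.294 2.366
v -2.995 0.665 1.611
v -3.109 -1.309 2.285
v -3.163 0.623 1.458
v -3.277 -1.352 2.133
v -3.257 0.56 1.258
v -3.371 -1.415 1.933
v -3.264 0.486 1.04
v -3.378 -1.489 1.715
v -3.183 0.412 0.838
v -3.297 -1.563 1.513
v -3.025 0.35 0.682
v -3.139 -1.625 1.357
v -2.816 0.308 0.596
v -2.929 -1.666 1.271
v -2.586 0.294 0.594
v -2.7 -1.681 1.268
v -2.435 -1.642 -2.607
v -1.977 -1.721 -1.883
v -3.788 -1.617 -0.729
v -4.245 -1.538 -1.453
v -2.057 -1.093 -2.064
v -3.867 -0.989 -0.909
v -2.357 -0.786 -2.563
v -4.168 -0.683 -1.408
v -2.703 -0.981 -3.088
v -4.514 -0.878 -1.933
v -2.892 -1.563 -3.331
v -4.703 -1.459 -2.177
v -2.813 -2.191 -3.151
v -4.623 -2.087 -1.996
v -2.512 -2.497 -2.652
v -4.323 -2.394 -1.497
v -2.166 -2.302 -2.127
v -3.977 -2.199 -0.972
v 3 -4.009 3.206
v 3.015 -2.267 3.912
v 1.148 -3.592 2.217
v 1.163 -1.85 2.923
v 3.717 -3.55 2.057
v 3.732 -1.808 2.763
v 1.865 -3.133 1.068
v 1.88 -1.391 1.774
v -0.3 -1.808 -3.325
v 0.356 -1.51 -2.797
v -0.576 -2.87 -2.383
v 0.08 -2.572 -1.855
v -0.667 -2.091 -1.955
v -0.496 -1.434 -2.538
v 0.276 -2.946 -2.642
v 0.447 -2.289 -3.225
v 0.712 -2.213 -2.374
v 0.129 -1.684 -1.95
v -0.349 -2.696 -3.23
v -0.932 -2.167 -2.806
f 2 4 1
f 5 2 1
f 1 4 3
f 3 5 1
f 2 8 4
f 6 2 5
f 6 8 2
f 4 8 3
f 7 5 3
f 3 8 7
f 7 6 5
f 8 6 7
f 10 9 13
f 10 13 11
f 11 13 14
f 11 14 12
f 13 9 15
f 13 15 14
f 14 15 16
f 14 16 12
f 15 9 17
f 15 17 16
f 16 17 18
f 16 18 12
f 17 9 19
f 17 19 18
f 18 19 20
f 18 20 12
f 19 9 21
f 19 21 20
f 20 21 22
f 20 22 12
f 21 9 23
f 21 23 22
f 22 23 24
f 22 24 12
f 23 9 25
f 23 25 24
f 24 25 26
f 24 26 12
f 25 9 27
f 25 27 26
f 26 27 28
f 26 28 12
f 27 9 29
f 27 29 28
f 28 29 30
f 28 30 12
f 29 9 31
f 29 31 30
f 30 31 32
f 30 32 12
f 31 9 33
f 31 33 32
f 32 33 34
f 32 34 12
f 33 9 35
f 33 35 34
f 34 35 36
f 34 36 12
f 35 9 37
f 35 37 36
f 36 37 38
f 36 38 12
f 37 9 39
f 37 39 38
f 38 39 40
f 38 40 12
f 39 9 41
f 39 41 40
f 40 41 42
f 40 42 12
f 41 9 10
f 41 10 42
f 42 10 11
f 42 11 12
f 44 43 47
f 44 47 45
f 45 47 48
f 45 48 46
f 47 43 49
f 47 49 48
f 48 49 50
f 48 50 46
f 49 43 51
f 49 51 50
f 50 51 52
f 50 52 46
f 51 43 53
f 51 53 52
f 52 53 54
f 52 54 46
f 53 43 55
f 53 55 54
f 54 55 56
f 54 56 46
f 55 43 57
f 55 57 56
f 56 57 58
f 56 58 46
f 57 43 59
f 57 59 58
f 58 59 60
f 58 60 46
f 59 43 44
f 59 44 60
f 60 44 45
f 60 45 46
f 62 64 61
f 65 62 61
f 61 64 63
f 63 65 61
f 62 68 64
f 66 62 65
f 66 68 62
f 64 68 63
f 67 65 63
f 63 68 67
f 67 66 65
f 68 66 67
f 69 80 74
f 69 74 70
f 69 70 76
f 69 76 79
f 69 79 80
f 70 74 78
f 74 80 73
f 80 79 71
f 79 76 75
f 76 70 77
f 72 78 73
f 72 73 71
f 72 71 75
f 72 75 77
f 72 77 78
f 73 78 74
f 71 73 80
f 75 71 79
f 77 75 76
f 78 77 70



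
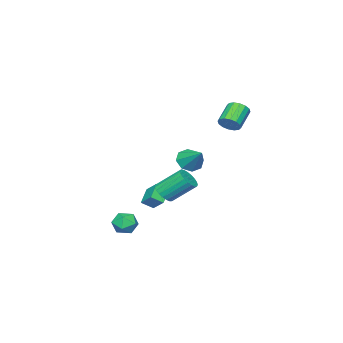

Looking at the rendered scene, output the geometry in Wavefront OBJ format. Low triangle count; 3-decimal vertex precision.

v -1.795 -3.643 -4.378
v -2.733 -3.974 -3.672
v -1.58 -2.729 -3.663
v -2.518 -3.06 -2.957
v -1.262 -4.14 -3.903
v -2.2 -4.471 -3.197
v -1.047 -3.226 -3.188
v -1.985 -3.557 -2.482
v 2.925 -1.416 -4.308
v 3.585 -1.553 -3.805
v 2.175 -2.267 -3.555
v 2.835 -2.404 -3.052
v 2.455 -1.653 -3.053
v 2.919 -1.128 -3.518
v 2.841 -2.692 -3.842
v 3.305 -2.167 -4.307
v 3.533 -2.342 -3.517
v 3.295 -1.7 -3.029
v 2.465 -2.12 -4.331
v 2.227 -1.478 -3.843
v 3.078 2.747 2.162
v 3.378 3.13 1.515
v 3.562 3.913 3.078
v 2.789 3.284 1.63
v 2.369 3.124 2.057
v 2.364 2.742 2.545
v 2.778 2.363 2.81
v 3.367 2.209 2.695
v 3.787 2.369 2.268
v 3.792 2.751 1.779
v -1.442 2.007 3.468
v -1.109 2.327 3.981
v -2.265 2.113 4.865
v -2.598 1.793 4.352
v -1.287 2.585 3.811
v -2.443 2.372 4.694
v -1.507 2.689 3.549
v -2.662 2.475 4.432
v -1.709 2.61 3.265
v -2.864 2.396 4.149
v -1.84 2.369 3.036
v -2.995 2.156 3.92
v -1.864 2.032 2.923
v -3.019 1.818 3.806
v -1.775 1.687 2.955
v -2.931 1.473 3.839
v -1.597 1.428 3.126
v -2.753 1.215 4.009
v -1.378 1.325 3.388
v -2.533 1.111 4.271
v -1.176 1.404 3.671
v -2.331 1.19 4.555
v -1.045 1.644 3.9
v -2.2 1.431 4.784
v -1.021 1.982 4.014
v -2.176 1.768 4.897
v 2.988 0.913 -0.666
v 3.415 1.436 -0.943
v 2.739 2.61 0.228
v 2.312 2.087 0.506
v 3.165 1.462 -1.113
v 2.489 2.635 0.058
v 2.884 1.393 -1.206
v 2.209 2.566 -0.035
v 2.621 1.241 -1.205
v 1.946 2.414 -0.034
v 2.422 1.032 -1.111
v 1.746 2.206 0.06
v 2.32 0.803 -0.94
v 1.645 1.976 0.231
v 2.334 0.593 -0.722
v 1.659 1.766 0.45
v 2.461 0.438 -0.493
v 1.786 1.611 0.678
v 2.679 0.366 -0.295
v 2.003 1.539 0.876
v 2.95 0.388 -0.161
v 2.275 1.561 1.011
v 3.228 0.501 -0.114
v 2.553 1.674 1.058
v 3.464 0.685 -0.162
v 2.789 1.858 1.009
v 3.618 0.909 -0.297
v 2.943 2.082 0.874
v 3.663 1.134 -0.497
v 2.987 2.307 0.675
v 3.591 1.32 -0.725
v 2.916 2.493 0.446
f 2 4 1
f 5 2 1
f 1 4 3
f 3 5 1
f 2 8 4
f 6 2 5
f 6 8 2
f 4 8 3
f 7 5 3
f 3 8 7
f 7 6 5
f 8 6 7
f 9 20 14
f 9 14 10
f 9 10 16
f 9 16 19
f 9 19 20
f 10 14 18
f 14 20 13
f 20 19 11
f 19 16 15
f 16 10 17
f 12 18 13
f 12 13 11
f 12 11 15
f 12 15 17
f 12 17 18
f 13 18 14
f 11 13 20
f 15 11 19
f 17 15 16
f 18 17 10
f 22 21 24
f 22 24 23
f 24 21 25
f 24 25 23
f 25 21 26
f 25 26 23
f 26 21 27
f 26 27 23
f 27 21 28
f 27 28 23
f 28 21 29
f 28 29 23
f 29 21 30
f 29 30 23
f 30 21 22
f 30 22 23
f 32 31 35
f 32 35 33
f 33 35 36
f 33 36 34
f 35 31 37
f 35 37 36
f 36 37 38
f 36 38 34
f 37 31 39
f 37 39 38
f 38 39 40
f 38 40 34
f 39 31 41
f 39 41 40
f 40 41 42
f 40 42 34
f 41 31 43
f 41 43 42
f 42 43 44
f 42 44 34
f 43 31 45
f 43 45 44
f 44 45 46
f 44 46 34
f 45 31 47
f 45 47 46
f 46 47 48
f 46 48 34
f 47 31 49
f 47 49 48
f 48 49 50
f 48 50 34
f 49 31 51
f 49 51 50
f 50 51 52
f 50 52 34
f 51 31 53
f 51 53 52
f 52 53 54
f 52 54 34
f 53 31 55
f 53 55 54
f 54 55 56
f 54 56 34
f 55 31 32
f 55 32 56
f 56 32 33
f 56 33 34
f 58 57 61
f 58 61 59
f 59 61 62
f 59 62 60
f 61 57 63
f 61 63 62
f 62 63 64
f 62 64 60
f 63 57 65
f 63 65 64
f 64 65 66
f 64 66 60
f 65 57 67
f 65 67 66
f 66 67 68
f 66 68 60
f 67 57 69
f 67 69 68
f 68 69 70
f 68 70 60
f 69 57 71
f 69 71 70
f 70 71 72
f 70 72 60
f 71 57 73
f 71 73 72
f 72 73 74
f 72 74 60
f 73 57 75
f 73 75 74
f 74 75 76
f 74 76 60
f 75 57 77
f 75 77 76
f 76 77 78
f 76 78 60
f 77 57 79
f 77 79 78
f 78 79 80
f 78 80 60
f 79 57 81
f 79 81 80
f 80 81 82
f 80 82 60
f 81 57 83
f 81 83 82
f 82 83 84
f 82 84 60
f 83 57 85
f 83 85 84
f 84 85 86
f 84 86 60
f 85 57 87
f 85 87 86
f 86 87 88
f 86 88 60
f 87 57 58
f 87 58 88
f 88 58 59
f 88 59 60



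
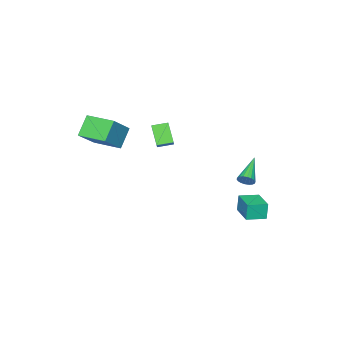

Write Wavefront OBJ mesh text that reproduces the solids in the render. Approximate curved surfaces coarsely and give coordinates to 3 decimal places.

v -2.692 3.437 -2.26
v -2.841 3.42 -1.15
v -1.733 4.795 -2.111
v -1.881 4.778 -1.001
v -1.699 2.722 -2.139
v -1.847 2.705 -1.029
v -0.739 4.08 -1.99
v -0.888 4.063 -0.88
v 2.341 -4.599 2.635
v 1.379 -4.758 3.814
v 2.073 -2.799 2.66
v 1.111 -2.958 3.839
v 3.929 -4.382 3.961
v 2.967 -4.541 5.14
v 3.661 -2.582 3.986
v 2.699 -2.741 5.165
v -0.418 4.27 1.436
v -0.103 4.05 1.815
v -2.002 3.67 2.404
v -0.138 4.273 1.897
v -0.228 4.496 1.888
v -0.356 4.674 1.789
v -0.496 4.772 1.62
v -0.621 4.77 1.415
v -0.706 4.669 1.214
v -0.734 4.49 1.057
v -0.699 4.266 0.975
v -0.609 4.044 0.984
v -0.481 3.866 1.083
v -0.341 3.768 1.252
v -0.216 3.77 1.457
v -0.131 3.87 1.658
v -1.552 -2.245 3.279
v -1.036 -1.849 3.794
v -1.041 -1.43 2.141
v -0.525 -1.034 2.657
v -0.855 -2.926 3.103
v -0.339 -2.53 3.619
v -0.344 -2.111 1.966
v 0.172 -1.715 2.481
f 2 4 1
f 5 2 1
f 1 4 3
f 3 5 1
f 2 8 4
f 6 2 5
f 6 8 2
f 4 8 3
f 7 5 3
f 3 8 7
f 7 6 5
f 8 6 7
f 10 12 9
f 13 10 9
f 9 12 11
f 11 13 9
f 10 16 12
f 14 10 13
f 14 16 10
f 12 16 11
f 15 13 11
f 11 16 15
f 15 14 13
f 16 14 15
f 18 17 20
f 18 20 19
f 20 17 21
f 20 21 19
f 21 17 22
f 21 22 19
f 22 17 23
f 22 23 19
f 23 17 24
f 23 24 19
f 24 17 25
f 24 25 19
f 25 17 26
f 25 26 19
f 26 17 27
f 26 27 19
f 27 17 28
f 27 28 19
f 28 17 29
f 28 29 19
f 29 17 30
f 29 30 19
f 30 17 31
f 30 31 19
f 31 17 32
f 31 32 19
f 32 17 18
f 32 18 19
f 34 36 33
f 37 34 33
f 33 36 35
f 35 37 33
f 34 40 36
f 38 34 37
f 38 40 34
f 36 40 35
f 39 37 35
f 35 40 39
f 39 38 37
f 40 38 39



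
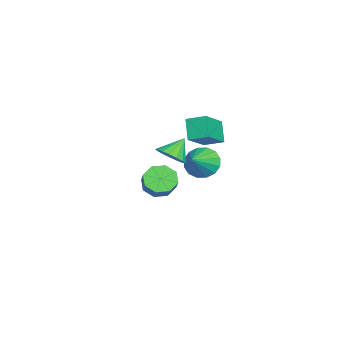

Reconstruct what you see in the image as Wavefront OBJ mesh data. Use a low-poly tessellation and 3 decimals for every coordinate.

v -1.024 0.819 0.939
v -0.483 1.096 0.235
v 0.204 0.461 1.741
v -0.546 1.489 0.506
v -0.736 1.702 0.893
v -1.004 1.679 1.292
v -1.277 1.426 1.597
v -1.482 1.01 1.725
v -1.565 0.543 1.643
v -1.502 0.15 1.372
v -1.312 -0.064 0.985
v -1.044 -0.041 0.585
v -0.771 0.213 0.281
v -0.566 0.629 0.152
v -3.054 -1.515 -1.68
v -2.619 -2.226 -1.961
v -1.772 -2.017 -1.181
v -2.206 -1.305 -0.9
v -2.446 -1.669 -2.298
v -1.599 -1.46 -1.518
v -2.629 -1.022 -2.273
v -1.782 -0.813 -1.493
v -3.061 -0.663 -1.9
v -2.214 -0.454 -1.121
v -3.488 -0.803 -1.399
v -2.641 -0.594 -0.619
v -3.661 -1.36 -1.062
v -2.814 -1.151 -0.282
v -3.478 -2.007 -1.087
v -2.631 -1.798 -0.307
v -3.046 -2.366 -1.459
v -2.199 -2.157 -0.68
v -4.292 0.437 1.908
v -2.876 -0.183 2.906
v -4.102 1.44 2.26
v -2.686 0.82 3.259
v -3.494 0.64 0.901
v -2.078 0.02 1.9
v -3.304 1.643 1.254
v -1.888 1.023 2.252
v 2.883 -0.174 3.24
v 3.555 0.17 3.504
v 2.257 0.374 4.12
v 3.417 0.421 3.25
v 3.157 0.536 2.993
v 2.834 0.488 2.794
v 2.522 0.289 2.696
v 2.293 -0.017 2.723
v 2.198 -0.358 2.869
v 2.261 -0.657 3.099
v 2.466 -0.846 3.362
v 2.766 -0.88 3.597
v 3.093 -0.753 3.75
v 3.372 -0.493 3.787
v 3.539 -0.159 3.698
f 2 1 4
f 2 4 3
f 4 1 5
f 4 5 3
f 5 1 6
f 5 6 3
f 6 1 7
f 6 7 3
f 7 1 8
f 7 8 3
f 8 1 9
f 8 9 3
f 9 1 10
f 9 10 3
f 10 1 11
f 10 11 3
f 11 1 12
f 11 12 3
f 12 1 13
f 12 13 3
f 13 1 14
f 13 14 3
f 14 1 2
f 14 2 3
f 16 15 19
f 16 19 17
f 17 19 20
f 17 20 18
f 19 15 21
f 19 21 20
f 20 21 22
f 20 22 18
f 21 15 23
f 21 23 22
f 22 23 24
f 22 24 18
f 23 15 25
f 23 25 24
f 24 25 26
f 24 26 18
f 25 15 27
f 25 27 26
f 26 27 28
f 26 28 18
f 27 15 29
f 27 29 28
f 28 29 30
f 28 30 18
f 29 15 31
f 29 31 30
f 30 31 32
f 30 32 18
f 31 15 16
f 31 16 32
f 32 16 17
f 32 17 18
f 34 36 33
f 37 34 33
f 33 36 35
f 35 37 33
f 34 40 36
f 38 34 37
f 38 40 34
f 36 40 35
f 39 37 35
f 35 40 39
f 39 38 37
f 40 38 39
f 42 41 44
f 42 44 43
f 44 41 45
f 44 45 43
f 45 41 46
f 45 46 43
f 46 41 47
f 46 47 43
f 47 41 48
f 47 48 43
f 48 41 49
f 48 49 43
f 49 41 50
f 49 50 43
f 50 41 51
f 50 51 43
f 51 41 52
f 51 52 43
f 52 41 53
f 52 53 43
f 53 41 54
f 53 54 43
f 54 41 55
f 54 55 43
f 55 41 42
f 55 42 43



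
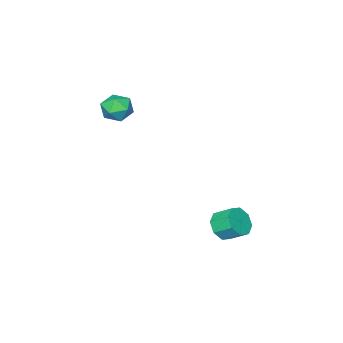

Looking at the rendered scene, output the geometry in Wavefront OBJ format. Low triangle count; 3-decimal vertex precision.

v 1.546 -2.774 1.738
v 2.078 -2.98 2.398
v 0.562 -3.64 2.262
v 1.094 -3.846 2.922
v 0.75 -3.046 2.873
v 1.359 -2.51 2.549
v 1.281 -4.11 2.111
v 1.89 -3.574 1.787
v 1.915 -3.806 2.628
v 1.587 -3.148 3.099
v 1.053 -3.472 1.561
v 0.725 -2.814 2.032
v -0.118 2.272 -3.791
v 0.359 2.774 -4.266
v 0.055 3.631 -3.664
v -0.422 3.128 -3.189
v -0.241 2.719 -4.491
v -0.545 3.576 -3.889
v -0.769 2.402 -4.306
v -1.073 3.259 -3.704
v -0.915 2.008 -3.819
v -1.219 2.865 -3.218
v -0.595 1.769 -3.316
v -0.899 2.626 -2.714
v 0.005 1.824 -3.091
v -0.299 2.681 -2.489
v 0.533 2.141 -3.276
v 0.229 2.998 -2.674
v 0.679 2.535 -3.762
v 0.375 3.392 -3.161
f 1 12 6
f 1 6 2
f 1 2 8
f 1 8 11
f 1 11 12
f 2 6 10
f 6 12 5
f 12 11 3
f 11 8 7
f 8 2 9
f 4 10 5
f 4 5 3
f 4 3 7
f 4 7 9
f 4 9 10
f 5 10 6
f 3 5 12
f 7 3 11
f 9 7 8
f 10 9 2
f 14 13 17
f 14 17 15
f 15 17 18
f 15 18 16
f 17 13 19
f 17 19 18
f 18 19 20
f 18 20 16
f 19 13 21
f 19 21 20
f 20 21 22
f 20 22 16
f 21 13 23
f 21 23 22
f 22 23 24
f 22 24 16
f 23 13 25
f 23 25 24
f 24 25 26
f 24 26 16
f 25 13 27
f 25 27 26
f 26 27 28
f 26 28 16
f 27 13 29
f 27 29 28
f 28 29 30
f 28 30 16
f 29 13 14
f 29 14 30
f 30 14 15
f 30 15 16



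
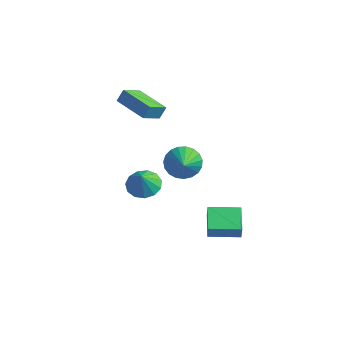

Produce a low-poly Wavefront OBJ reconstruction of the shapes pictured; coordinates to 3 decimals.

v -1.779 1.23 -3.744
v -1.038 1.863 -3.57
v -1.641 0.77 -2.656
v -1.505 2.118 -3.403
v -2.059 2.092 -3.345
v -2.524 1.791 -3.413
v -2.752 1.313 -3.587
v -2.672 0.808 -3.81
v -2.307 0.438 -4.013
v -1.775 0.319 -4.13
v -1.244 0.489 -4.125
v -0.883 0.895 -3.999
v -0.806 1.407 -3.792
v 2.544 0.499 -3.756
v 2.652 0.383 -2.972
v 4.025 1.411 -3.825
v 4.133 1.294 -3.04
v 3.387 -0.894 -4.08
v 3.495 -1.011 -3.295
v 4.868 0.017 -4.148
v 4.976 -0.099 -3.364
v -3.712 1.733 2.024
v -3.533 2.125 2.71
v -3.451 2.933 1.271
v -3.271 3.324 1.957
v -1.729 1.176 1.823
v -1.549 1.567 2.509
v -1.467 2.375 1.07
v -1.288 2.767 1.756
v 1.998 -1.024 1.422
v 2.885 -0.644 1.2
v 2.722 -2.176 2.338
v 2.786 -0.435 1.54
v 2.55 -0.329 1.861
v 2.219 -0.342 2.105
v 1.849 -0.474 2.231
v 1.506 -0.7 2.217
v 1.248 -0.983 2.066
v 1.119 -1.273 1.803
v 1.143 -1.519 1.474
v 1.314 -1.681 1.137
v 1.604 -1.728 0.848
v 1.962 -1.654 0.659
v 2.326 -1.471 0.601
v 2.634 -1.211 0.686
v 2.832 -0.918 0.898
f 2 1 4
f 2 4 3
f 4 1 5
f 4 5 3
f 5 1 6
f 5 6 3
f 6 1 7
f 6 7 3
f 7 1 8
f 7 8 3
f 8 1 9
f 8 9 3
f 9 1 10
f 9 10 3
f 10 1 11
f 10 11 3
f 11 1 12
f 11 12 3
f 12 1 13
f 12 13 3
f 13 1 2
f 13 2 3
f 15 17 14
f 18 15 14
f 14 17 16
f 16 18 14
f 15 21 17
f 19 15 18
f 19 21 15
f 17 21 16
f 20 18 16
f 16 21 20
f 20 19 18
f 21 19 20
f 23 25 22
f 26 23 22
f 22 25 24
f 24 26 22
f 23 29 25
f 27 23 26
f 27 29 23
f 25 29 24
f 28 26 24
f 24 29 28
f 28 27 26
f 29 27 28
f 31 30 33
f 31 33 32
f 33 30 34
f 33 34 32
f 34 30 35
f 34 35 32
f 35 30 36
f 35 36 32
f 36 30 37
f 36 37 32
f 37 30 38
f 37 38 32
f 38 30 39
f 38 39 32
f 39 30 40
f 39 40 32
f 40 30 41
f 40 41 32
f 41 30 42
f 41 42 32
f 42 30 43
f 42 43 32
f 43 30 44
f 43 44 32
f 44 30 45
f 44 45 32
f 45 30 46
f 45 46 32
f 46 30 31
f 46 31 32



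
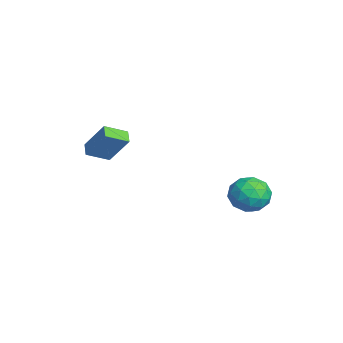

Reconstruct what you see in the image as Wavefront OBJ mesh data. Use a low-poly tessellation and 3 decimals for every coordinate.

v -4.624 -3.896 0.509
v -3.821 -2.957 2.171
v -4.851 -2.631 -0.095
v -4.048 -1.693 1.566
v -3.852 -3.927 0.154
v -3.049 -2.989 1.815
v -4.079 -2.663 -0.451
v -3.276 -1.724 1.211
v 2.424 4.146 -0.873
v 3.286 3.378 -0.818
v 1.714 3.462 0.718
v 2.576 2.694 0.773
v 2.793 3.819 0.932
v 3.232 4.241 -0.051
v 1.768 2.599 -0.049
v 2.207 3.021 -1.032
v 2.881 2.421 -0.309
v 3.515 3.175 0.297
v 1.485 3.665 -0.397
v 2.119 4.419 0.209
v 2.917 3.822 -0.985
v 2.083 3.018 0.885
v 2.21 3.679 0.979
v 2.717 3.227 1.011
v 2.885 4.33 -0.534
v 3.392 3.878 -0.502
v 3.103 4.137 0.527
v 1.608 2.962 0.402
v 2.115 2.51 0.434
v 2.283 3.613 -1.111
v 2.79 3.161 -1.079
v 1.897 2.703 -0.627
v 3.186 2.808 -0.654
v 2.769 2.406 0.281
v 2.294 2.35 -0.202
v 2.551 2.599 -0.78
v 3.558 3.251 -0.297
v 3.141 2.849 0.638
v 3.269 3.51 0.732
v 3.527 3.759 0.154
v 3.32 2.689 0.002
v 1.859 3.991 -0.738
v 1.442 3.589 0.197
v 1.473 3.081 -0.254
v 1.731 3.33 -0.832
v 2.231 4.434 -0.381
v 1.814 4.032 0.554
v 2.449 4.241 0.68
v 2.706 4.49 0.102
v 1.68 4.151 -0.102
f 2 4 1
f 5 2 1
f 1 4 3
f 3 5 1
f 2 8 4
f 6 2 5
f 6 8 2
f 4 8 3
f 7 5 3
f 3 8 7
f 7 6 5
f 8 6 7
f 9 46 25
f 46 20 49
f 25 49 14
f 46 49 25
f 9 25 21
f 25 14 26
f 21 26 10
f 25 26 21
f 9 21 30
f 21 10 31
f 30 31 16
f 21 31 30
f 9 30 42
f 30 16 45
f 42 45 19
f 30 45 42
f 9 42 46
f 42 19 50
f 46 50 20
f 42 50 46
f 10 26 37
f 26 14 40
f 37 40 18
f 26 40 37
f 14 49 27
f 49 20 48
f 27 48 13
f 49 48 27
f 20 50 47
f 50 19 43
f 47 43 11
f 50 43 47
f 19 45 44
f 45 16 32
f 44 32 15
f 45 32 44
f 16 31 36
f 31 10 33
f 36 33 17
f 31 33 36
f 12 38 24
f 38 18 39
f 24 39 13
f 38 39 24
f 12 24 22
f 24 13 23
f 22 23 11
f 24 23 22
f 12 22 29
f 22 11 28
f 29 28 15
f 22 28 29
f 12 29 34
f 29 15 35
f 34 35 17
f 29 35 34
f 12 34 38
f 34 17 41
f 38 41 18
f 34 41 38
f 13 39 27
f 39 18 40
f 27 40 14
f 39 40 27
f 11 23 47
f 23 13 48
f 47 48 20
f 23 48 47
f 15 28 44
f 28 11 43
f 44 43 19
f 28 43 44
f 17 35 36
f 35 15 32
f 36 32 16
f 35 32 36
f 18 41 37
f 41 17 33
f 37 33 10
f 41 33 37

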